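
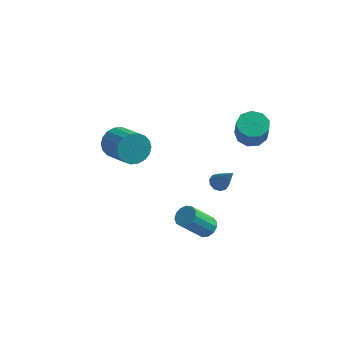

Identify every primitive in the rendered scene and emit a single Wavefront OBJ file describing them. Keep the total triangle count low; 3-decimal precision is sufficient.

v 2.169 -2.423 -3.913
v 2.722 -2.562 -3.644
v 1.843 -3.336 -2.238
v 1.291 -3.197 -2.507
v 2.63 -2.24 -3.525
v 1.752 -3.014 -2.118
v 2.393 -1.977 -3.528
v 1.514 -2.751 -2.122
v 2.084 -1.855 -3.654
v 1.205 -2.629 -2.248
v 1.802 -1.914 -3.862
v 0.923 -2.687 -2.456
v 1.637 -2.134 -4.087
v 0.758 -2.908 -2.68
v 1.641 -2.446 -4.256
v 0.762 -3.22 -2.849
v 1.813 -2.751 -4.316
v 0.934 -3.524 -2.91
v 2.098 -2.952 -4.249
v 1.219 -3.725 -2.842
v 2.405 -2.985 -4.075
v 1.527 -3.758 -2.668
v 2.638 -2.839 -3.849
v 1.759 -3.613 -2.443
v 2.344 -0.663 -1.911
v 2.716 -0.292 -1.982
v 3.176 -1.217 -0.449
v 2.478 -0.163 -1.797
v 2.189 -0.225 -1.656
v 1.959 -0.455 -1.613
v 1.877 -0.764 -1.683
v 1.973 -1.035 -1.84
v 2.211 -1.164 -2.024
v 2.5 -1.102 -2.165
v 2.73 -0.872 -2.209
v 2.812 -0.563 -2.139
v 3.118 2.98 -1.027
v 3.863 3.402 -0.956
v 4.068 2.823 0.357
v 3.322 2.4 0.287
v 3.425 3.731 -0.743
v 3.629 3.152 0.57
v 2.842 3.708 -0.663
v 3.047 3.129 0.651
v 2.389 3.344 -0.753
v 2.593 2.765 0.561
v 2.277 2.81 -0.971
v 2.481 2.231 0.343
v 2.558 2.355 -1.215
v 2.762 1.775 0.098
v 3.101 2.192 -1.371
v 3.306 1.613 -0.058
v 3.652 2.398 -1.366
v 3.857 1.819 -0.053
v 3.953 2.876 -1.202
v 4.158 2.297 0.111
v -3.487 1.454 -1.949
v -2.79 1.792 -2.5
v -1.557 0.585 -1.681
v -2.253 0.246 -1.131
v -2.771 2.042 -2.16
v -1.538 0.835 -1.341
v -2.894 2.176 -1.778
v -1.661 0.969 -0.959
v -3.134 2.166 -1.43
v -1.901 0.959 -0.611
v -3.444 2.016 -1.185
v -2.211 0.809 -0.366
v -3.762 1.754 -1.091
v -2.529 0.547 -0.273
v -4.026 1.433 -1.168
v -2.793 0.225 -0.349
v -4.183 1.115 -1.399
v -2.95 -0.092 -0.58
v -4.202 0.865 -1.739
v -2.969 -0.342 -0.92
v -4.079 0.731 -2.121
v -2.846 -0.476 -1.302
v -3.839 0.741 -2.469
v -2.606 -0.466 -1.65
v -3.529 0.891 -2.714
v -2.296 -0.316 -1.895
v -3.211 1.153 -2.807
v -1.978 -0.054 -1.989
v -2.947 1.475 -2.731
v -1.714 0.267 -1.912
f 2 1 5
f 2 5 3
f 3 5 6
f 3 6 4
f 5 1 7
f 5 7 6
f 6 7 8
f 6 8 4
f 7 1 9
f 7 9 8
f 8 9 10
f 8 10 4
f 9 1 11
f 9 11 10
f 10 11 12
f 10 12 4
f 11 1 13
f 11 13 12
f 12 13 14
f 12 14 4
f 13 1 15
f 13 15 14
f 14 15 16
f 14 16 4
f 15 1 17
f 15 17 16
f 16 17 18
f 16 18 4
f 17 1 19
f 17 19 18
f 18 19 20
f 18 20 4
f 19 1 21
f 19 21 20
f 20 21 22
f 20 22 4
f 21 1 23
f 21 23 22
f 22 23 24
f 22 24 4
f 23 1 2
f 23 2 24
f 24 2 3
f 24 3 4
f 26 25 28
f 26 28 27
f 28 25 29
f 28 29 27
f 29 25 30
f 29 30 27
f 30 25 31
f 30 31 27
f 31 25 32
f 31 32 27
f 32 25 33
f 32 33 27
f 33 25 34
f 33 34 27
f 34 25 35
f 34 35 27
f 35 25 36
f 35 36 27
f 36 25 26
f 36 26 27
f 38 37 41
f 38 41 39
f 39 41 42
f 39 42 40
f 41 37 43
f 41 43 42
f 42 43 44
f 42 44 40
f 43 37 45
f 43 45 44
f 44 45 46
f 44 46 40
f 45 37 47
f 45 47 46
f 46 47 48
f 46 48 40
f 47 37 49
f 47 49 48
f 48 49 50
f 48 50 40
f 49 37 51
f 49 51 50
f 50 51 52
f 50 52 40
f 51 37 53
f 51 53 52
f 52 53 54
f 52 54 40
f 53 37 55
f 53 55 54
f 54 55 56
f 54 56 40
f 55 37 38
f 55 38 56
f 56 38 39
f 56 39 40
f 58 57 61
f 58 61 59
f 59 61 62
f 59 62 60
f 61 57 63
f 61 63 62
f 62 63 64
f 62 64 60
f 63 57 65
f 63 65 64
f 64 65 66
f 64 66 60
f 65 57 67
f 65 67 66
f 66 67 68
f 66 68 60
f 67 57 69
f 67 69 68
f 68 69 70
f 68 70 60
f 69 57 71
f 69 71 70
f 70 71 72
f 70 72 60
f 71 57 73
f 71 73 72
f 72 73 74
f 72 74 60
f 73 57 75
f 73 75 74
f 74 75 76
f 74 76 60
f 75 57 77
f 75 77 76
f 76 77 78
f 76 78 60
f 77 57 79
f 77 79 78
f 78 79 80
f 78 80 60
f 79 57 81
f 79 81 80
f 80 81 82
f 80 82 60
f 81 57 83
f 81 83 82
f 82 83 84
f 82 84 60
f 83 57 85
f 83 85 84
f 84 85 86
f 84 86 60
f 85 57 58
f 85 58 86
f 86 58 59
f 86 59 60



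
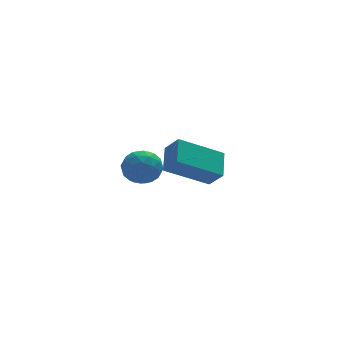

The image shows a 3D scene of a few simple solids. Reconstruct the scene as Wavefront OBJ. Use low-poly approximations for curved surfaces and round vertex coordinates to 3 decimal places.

v -0.17 -3.283 -0.57
v 0.602 -3.201 -0.274
v 0.038 -4.599 -0.746
v 0.81 -4.517 -0.45
v 0.159 -4.426 0.057
v 0.03 -3.612 0.166
v 0.61 -4.188 -1.186
v 0.481 -3.374 -1.077
v 1.084 -3.76 -0.655
v 0.805 -3.907 0.114
v -0.165 -3.893 -1.134
v -0.444 -4.04 -0.365
v 0.198 -3.126 -0.406
v 0.442 -4.674 -0.614
v 0.059 -4.62 -0.315
v 0.513 -4.572 -0.142
v -0.138 -3.368 -0.148
v 0.316 -3.32 0.026
v 0.055 -4.04 0.221
v 0.324 -4.48 -1.046
v 0.778 -4.432 -0.872
v 0.127 -3.228 -0.878
v 0.581 -3.18 -0.705
v 0.585 -3.76 -1.241
v 0.935 -3.407 -0.456
v 1.057 -4.18 -0.56
v 0.939 -3.987 -0.993
v 0.864 -3.509 -0.929
v 0.771 -3.493 -0.005
v 0.893 -4.267 -0.108
v 0.51 -4.213 0.19
v 0.435 -3.735 0.254
v 1.054 -3.822 -0.229
v -0.253 -3.533 -0.912
v -0.131 -4.307 -1.015
v 0.205 -4.065 -1.274
v 0.13 -3.587 -1.21
v -0.417 -3.62 -0.46
v -0.295 -4.393 -0.564
v -0.224 -4.291 -0.091
v -0.299 -3.813 -0.027
v -0.414 -3.978 -0.791
v 4.498 0.573 -4.655
v 2.584 0.699 -3.576
v 4.929 1.683 -4.019
v 3.015 1.81 -2.941
v 4.885 -0.01 -3.899
v 2.971 0.117 -2.821
v 5.316 1.101 -3.264
v 3.402 1.227 -2.185
f 1 38 17
f 38 12 41
f 17 41 6
f 38 41 17
f 1 17 13
f 17 6 18
f 13 18 2
f 17 18 13
f 1 13 22
f 13 2 23
f 22 23 8
f 13 23 22
f 1 22 34
f 22 8 37
f 34 37 11
f 22 37 34
f 1 34 38
f 34 11 42
f 38 42 12
f 34 42 38
f 2 18 29
f 18 6 32
f 29 32 10
f 18 32 29
f 6 41 19
f 41 12 40
f 19 40 5
f 41 40 19
f 12 42 39
f 42 11 35
f 39 35 3
f 42 35 39
f 11 37 36
f 37 8 24
f 36 24 7
f 37 24 36
f 8 23 28
f 23 2 25
f 28 25 9
f 23 25 28
f 4 30 16
f 30 10 31
f 16 31 5
f 30 31 16
f 4 16 14
f 16 5 15
f 14 15 3
f 16 15 14
f 4 14 21
f 14 3 20
f 21 20 7
f 14 20 21
f 4 21 26
f 21 7 27
f 26 27 9
f 21 27 26
f 4 26 30
f 26 9 33
f 30 33 10
f 26 33 30
f 5 31 19
f 31 10 32
f 19 32 6
f 31 32 19
f 3 15 39
f 15 5 40
f 39 40 12
f 15 40 39
f 7 20 36
f 20 3 35
f 36 35 11
f 20 35 36
f 9 27 28
f 27 7 24
f 28 24 8
f 27 24 28
f 10 33 29
f 33 9 25
f 29 25 2
f 33 25 29
f 44 46 43
f 47 44 43
f 43 46 45
f 45 47 43
f 44 50 46
f 48 44 47
f 48 50 44
f 46 50 45
f 49 47 45
f 45 50 49
f 49 48 47
f 50 48 49



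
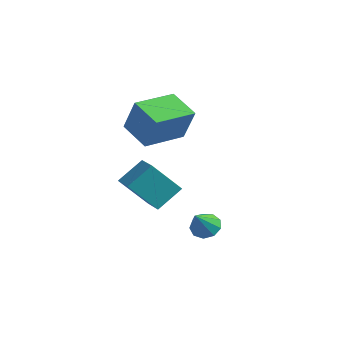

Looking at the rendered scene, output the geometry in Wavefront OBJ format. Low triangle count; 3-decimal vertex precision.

v 0.717 1.996 -0.903
v 0.995 1.567 -1.321
v 0.943 1.124 0.143
v 1.308 1.846 -1.155
v 1.345 2.196 -0.872
v 1.089 2.452 -0.603
v 0.658 2.494 -0.475
v 0.255 2.304 -0.546
v 0.068 1.969 -0.785
v 0.185 1.647 -1.079
v 0.551 1.488 -1.29
v -4.059 2.325 2.884
v -3.416 2.316 4.447
v -3.796 4.316 2.787
v -3.153 4.307 4.35
v -2.667 2.113 2.31
v -2.024 2.104 3.873
v -2.404 4.104 2.213
v -1.761 4.095 3.776
v -3.917 2.363 -0.577
v -3.6 3.477 0.329
v -4.991 2.894 -0.855
v -4.674 4.008 0.05
v -3.086 3.292 -2.01
v -2.769 4.406 -1.105
v -4.16 3.823 -2.289
v -3.843 4.937 -1.383
f 2 1 4
f 2 4 3
f 4 1 5
f 4 5 3
f 5 1 6
f 5 6 3
f 6 1 7
f 6 7 3
f 7 1 8
f 7 8 3
f 8 1 9
f 8 9 3
f 9 1 10
f 9 10 3
f 10 1 11
f 10 11 3
f 11 1 2
f 11 2 3
f 13 15 12
f 16 13 12
f 12 15 14
f 14 16 12
f 13 19 15
f 17 13 16
f 17 19 13
f 15 19 14
f 18 16 14
f 14 19 18
f 18 17 16
f 19 17 18
f 21 23 20
f 24 21 20
f 20 23 22
f 22 24 20
f 21 27 23
f 25 21 24
f 25 27 21
f 23 27 22
f 26 24 22
f 22 27 26
f 26 25 24
f 27 25 26



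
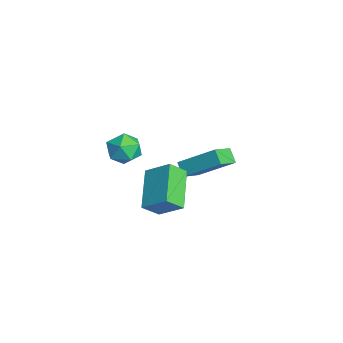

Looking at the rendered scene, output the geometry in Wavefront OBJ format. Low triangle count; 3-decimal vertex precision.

v 1.921 -0.417 2.695
v 2.353 -0.838 2.079
v 0.787 -1.182 2.421
v 1.219 -1.603 1.805
v 1.426 -1.72 2.634
v 2.127 -1.247 2.803
v 1.013 -0.773 1.697
v 1.714 -0.3 1.866
v 1.792 -1.058 1.462
v 2.047 -1.643 2.041
v 1.093 -0.377 2.459
v 1.348 -0.962 3.038
v -2.166 1.89 -1.682
v -1.364 3.408 -0.455
v -2.912 2.721 -2.221
v -2.11 4.238 -0.994
v -1.59 2.042 -2.246
v -0.788 3.559 -1.019
v -2.336 2.872 -2.785
v -1.534 4.39 -1.558
v 3.309 0.155 -0.756
v 3.506 -0.602 -0.071
v 1.584 0.591 0.223
v 1.782 -0.166 0.907
v 3.998 1.066 0.053
v 4.196 0.309 0.737
v 2.274 1.502 1.031
v 2.471 0.745 1.716
f 1 12 6
f 1 6 2
f 1 2 8
f 1 8 11
f 1 11 12
f 2 6 10
f 6 12 5
f 12 11 3
f 11 8 7
f 8 2 9
f 4 10 5
f 4 5 3
f 4 3 7
f 4 7 9
f 4 9 10
f 5 10 6
f 3 5 12
f 7 3 11
f 9 7 8
f 10 9 2
f 14 16 13
f 17 14 13
f 13 16 15
f 15 17 13
f 14 20 16
f 18 14 17
f 18 20 14
f 16 20 15
f 19 17 15
f 15 20 19
f 19 18 17
f 20 18 19
f 22 24 21
f 25 22 21
f 21 24 23
f 23 25 21
f 22 28 24
f 26 22 25
f 26 28 22
f 24 28 23
f 27 25 23
f 23 28 27
f 27 26 25
f 28 26 27



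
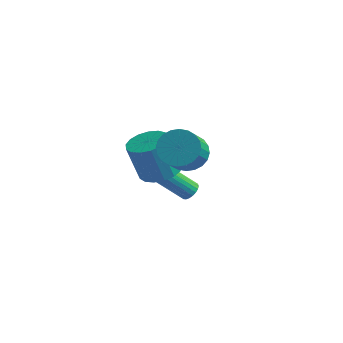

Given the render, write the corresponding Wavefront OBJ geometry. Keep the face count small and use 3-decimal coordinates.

v 1.64 0.298 -0.583
v 2.614 -0.141 -0.318
v 1.973 -0.316 1.748
v 1 0.122 1.483
v 2.686 0.377 -0.252
v 2.046 0.201 1.814
v 2.519 0.876 -0.261
v 1.879 0.701 1.804
v 2.151 1.242 -0.345
v 1.51 1.067 1.721
v 1.665 1.393 -0.482
v 1.025 1.218 1.584
v 1.174 1.292 -0.643
v 0.534 1.117 1.423
v 0.79 0.964 -0.79
v 0.149 0.788 1.276
v 0.6 0.483 -0.89
v -0.04 0.307 1.176
v 0.649 -0.041 -0.919
v 0.008 -0.216 1.147
v 0.925 -0.487 -0.871
v 0.284 -0.662 1.195
v 1.365 -0.753 -0.757
v 0.724 -0.928 1.308
v 1.867 -0.779 -0.604
v 1.227 -0.954 1.462
v 2.318 -0.558 -0.445
v 1.678 -0.733 1.621
v 1.853 3.034 -3.94
v 2.229 3.208 -3.52
v 1.002 2.521 -2.139
v 0.627 2.346 -2.56
v 2.087 3.406 -3.547
v 0.861 2.719 -2.167
v 1.905 3.54 -3.642
v 0.678 2.853 -2.262
v 1.713 3.586 -3.789
v 0.487 2.899 -2.409
v 1.546 3.537 -3.962
v 0.32 2.85 -2.582
v 1.433 3.401 -4.131
v 0.206 2.714 -2.751
v 1.391 3.201 -4.267
v 0.165 2.514 -2.887
v 1.43 2.972 -4.347
v 0.204 2.285 -2.966
v 1.542 2.754 -4.356
v 0.316 2.067 -2.976
v 1.707 2.584 -4.293
v 0.481 1.897 -2.913
v 1.898 2.492 -4.17
v 0.672 1.805 -2.789
v 2.081 2.493 -4.006
v 0.855 1.806 -2.626
v 2.225 2.588 -3.832
v 0.999 1.901 -2.451
v 2.304 2.76 -3.676
v 1.078 2.073 -2.295
v 2.305 2.979 -3.565
v 1.079 2.292 -2.185
v 3.317 -0.113 1.666
v 3.99 -0.64 1.006
v 4.235 -2.014 2.353
v 3.563 -1.487 3.014
v 4.258 -0.389 1.213
v 4.503 -1.764 2.56
v 4.383 -0.096 1.489
v 4.628 -1.471 2.836
v 4.345 0.194 1.792
v 4.591 -1.18 3.139
v 4.151 0.438 2.076
v 4.397 -0.937 3.423
v 3.831 0.598 2.298
v 4.076 -0.777 3.645
v 3.432 0.649 2.423
v 3.677 -0.725 3.77
v 3.015 0.585 2.433
v 3.261 -0.789 3.78
v 2.645 0.414 2.327
v 2.89 -0.96 3.674
v 2.377 0.164 2.12
v 2.622 -1.211 3.467
v 2.252 -0.129 1.844
v 2.497 -1.504 3.191
v 2.289 -0.42 1.541
v 2.535 -1.794 2.888
v 2.483 -0.663 1.257
v 2.729 -2.038 2.604
v 2.804 -0.823 1.035
v 3.049 -2.198 2.382
v 3.203 -0.875 0.91
v 3.448 -2.249 2.257
v 3.619 -0.811 0.9
v 3.865 -2.185 2.247
f 2 1 5
f 2 5 3
f 3 5 6
f 3 6 4
f 5 1 7
f 5 7 6
f 6 7 8
f 6 8 4
f 7 1 9
f 7 9 8
f 8 9 10
f 8 10 4
f 9 1 11
f 9 11 10
f 10 11 12
f 10 12 4
f 11 1 13
f 11 13 12
f 12 13 14
f 12 14 4
f 13 1 15
f 13 15 14
f 14 15 16
f 14 16 4
f 15 1 17
f 15 17 16
f 16 17 18
f 16 18 4
f 17 1 19
f 17 19 18
f 18 19 20
f 18 20 4
f 19 1 21
f 19 21 20
f 20 21 22
f 20 22 4
f 21 1 23
f 21 23 22
f 22 23 24
f 22 24 4
f 23 1 25
f 23 25 24
f 24 25 26
f 24 26 4
f 25 1 27
f 25 27 26
f 26 27 28
f 26 28 4
f 27 1 2
f 27 2 28
f 28 2 3
f 28 3 4
f 30 29 33
f 30 33 31
f 31 33 34
f 31 34 32
f 33 29 35
f 33 35 34
f 34 35 36
f 34 36 32
f 35 29 37
f 35 37 36
f 36 37 38
f 36 38 32
f 37 29 39
f 37 39 38
f 38 39 40
f 38 40 32
f 39 29 41
f 39 41 40
f 40 41 42
f 40 42 32
f 41 29 43
f 41 43 42
f 42 43 44
f 42 44 32
f 43 29 45
f 43 45 44
f 44 45 46
f 44 46 32
f 45 29 47
f 45 47 46
f 46 47 48
f 46 48 32
f 47 29 49
f 47 49 48
f 48 49 50
f 48 50 32
f 49 29 51
f 49 51 50
f 50 51 52
f 50 52 32
f 51 29 53
f 51 53 52
f 52 53 54
f 52 54 32
f 53 29 55
f 53 55 54
f 54 55 56
f 54 56 32
f 55 29 57
f 55 57 56
f 56 57 58
f 56 58 32
f 57 29 59
f 57 59 58
f 58 59 60
f 58 60 32
f 59 29 30
f 59 30 60
f 60 30 31
f 60 31 32
f 62 61 65
f 62 65 63
f 63 65 66
f 63 66 64
f 65 61 67
f 65 67 66
f 66 67 68
f 66 68 64
f 67 61 69
f 67 69 68
f 68 69 70
f 68 70 64
f 69 61 71
f 69 71 70
f 70 71 72
f 70 72 64
f 71 61 73
f 71 73 72
f 72 73 74
f 72 74 64
f 73 61 75
f 73 75 74
f 74 75 76
f 74 76 64
f 75 61 77
f 75 77 76
f 76 77 78
f 76 78 64
f 77 61 79
f 77 79 78
f 78 79 80
f 78 80 64
f 79 61 81
f 79 81 80
f 80 81 82
f 80 82 64
f 81 61 83
f 81 83 82
f 82 83 84
f 82 84 64
f 83 61 85
f 83 85 84
f 84 85 86
f 84 86 64
f 85 61 87
f 85 87 86
f 86 87 88
f 86 88 64
f 87 61 89
f 87 89 88
f 88 89 90
f 88 90 64
f 89 61 91
f 89 91 90
f 90 91 92
f 90 92 64
f 91 61 93
f 91 93 92
f 92 93 94
f 92 94 64
f 93 61 62
f 93 62 94
f 94 62 63
f 94 63 64



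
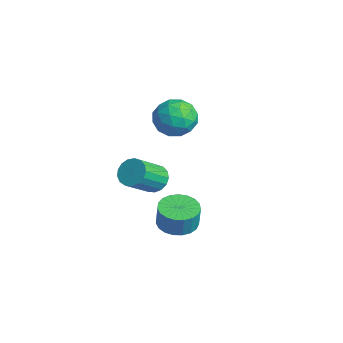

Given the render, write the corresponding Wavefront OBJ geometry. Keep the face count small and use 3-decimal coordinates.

v -3.131 3.094 -0.26
v -2.234 3.481 -0.751
v -3.126 1.699 -1.349
v -2.229 2.086 -1.84
v -2.173 1.713 -0.814
v -2.176 2.575 -0.141
v -3.184 2.605 -1.959
v -3.187 3.467 -1.286
v -2.267 3.178 -1.802
v -1.642 2.627 -1.093
v -3.718 2.553 -1.007
v -3.093 2.002 -0.298
v -2.683 3.41 -0.41
v -2.677 1.77 -1.69
v -2.644 1.551 -1.087
v -2.117 1.779 -1.376
v -2.649 2.878 -0.051
v -2.121 3.105 -0.34
v -2.085 2.066 -0.377
v -3.239 2.075 -1.76
v -2.711 2.302 -2.049
v -3.243 3.401 -0.724
v -2.716 3.629 -1.013
v -3.275 3.114 -1.723
v -2.175 3.459 -1.316
v -2.172 2.64 -1.956
v -2.734 2.944 -2.026
v -2.735 3.451 -1.631
v -1.807 3.136 -0.9
v -1.805 2.316 -1.54
v -1.771 2.097 -0.937
v -1.773 2.603 -0.541
v -1.827 2.958 -1.517
v -3.555 2.864 -0.56
v -3.553 2.044 -1.2
v -3.587 2.577 -1.559
v -3.589 3.083 -1.163
v -3.188 2.54 -0.144
v -3.185 1.721 -0.784
v -2.625 1.729 -0.469
v -2.626 2.236 -0.074
v -3.533 2.222 -0.583
v -1.689 1.153 -4.049
v -1.43 0.742 -4.633
v -0.953 -0.545 -3.516
v -1.211 -0.133 -2.931
v -1.142 0.938 -4.53
v -0.664 -0.349 -3.413
v -0.978 1.184 -4.317
v -0.501 -0.103 -3.2
v -0.978 1.422 -4.043
v -0.5 0.135 -2.925
v -1.14 1.599 -3.77
v -0.663 0.312 -2.652
v -1.428 1.674 -3.56
v -0.951 0.387 -2.443
v -1.776 1.63 -3.463
v -1.298 0.343 -2.345
v -2.103 1.476 -3.5
v -1.626 0.189 -2.382
v -2.336 1.249 -3.662
v -1.859 -0.038 -2.545
v -2.421 0.999 -3.914
v -1.943 -0.287 -2.796
v -2.337 0.785 -4.196
v -1.86 -0.501 -3.078
v -2.105 0.656 -4.444
v -1.628 -0.631 -3.326
v -1.778 0.64 -4.602
v -1.301 -0.647 -3.484
v 2.417 0.428 -3.9
v 3.153 -0.087 -4.045
v 3.359 -0.102 -2.945
v 2.623 0.412 -2.8
v 3.296 0.263 -4.067
v 3.502 0.247 -2.966
v 3.287 0.641 -4.06
v 3.493 0.625 -2.959
v 3.128 0.982 -4.025
v 3.333 0.967 -2.925
v 2.845 1.228 -3.969
v 3.051 1.212 -2.868
v 2.489 1.335 -3.901
v 2.695 1.319 -2.8
v 2.12 1.285 -3.833
v 2.326 1.27 -2.732
v 1.802 1.087 -3.776
v 2.008 1.072 -2.675
v 1.591 0.775 -3.741
v 1.797 0.76 -2.64
v 1.523 0.403 -3.734
v 1.729 0.387 -2.633
v 1.609 0.035 -3.755
v 1.815 0.02 -2.654
v 1.835 -0.265 -3.801
v 2.041 -0.28 -2.701
v 2.162 -0.445 -3.865
v 2.367 -0.46 -2.764
v 2.532 -0.474 -3.935
v 2.738 -0.49 -2.834
v 2.883 -0.348 -3.999
v 3.089 -0.363 -2.898
f 1 38 17
f 38 12 41
f 17 41 6
f 38 41 17
f 1 17 13
f 17 6 18
f 13 18 2
f 17 18 13
f 1 13 22
f 13 2 23
f 22 23 8
f 13 23 22
f 1 22 34
f 22 8 37
f 34 37 11
f 22 37 34
f 1 34 38
f 34 11 42
f 38 42 12
f 34 42 38
f 2 18 29
f 18 6 32
f 29 32 10
f 18 32 29
f 6 41 19
f 41 12 40
f 19 40 5
f 41 40 19
f 12 42 39
f 42 11 35
f 39 35 3
f 42 35 39
f 11 37 36
f 37 8 24
f 36 24 7
f 37 24 36
f 8 23 28
f 23 2 25
f 28 25 9
f 23 25 28
f 4 30 16
f 30 10 31
f 16 31 5
f 30 31 16
f 4 16 14
f 16 5 15
f 14 15 3
f 16 15 14
f 4 14 21
f 14 3 20
f 21 20 7
f 14 20 21
f 4 21 26
f 21 7 27
f 26 27 9
f 21 27 26
f 4 26 30
f 26 9 33
f 30 33 10
f 26 33 30
f 5 31 19
f 31 10 32
f 19 32 6
f 31 32 19
f 3 15 39
f 15 5 40
f 39 40 12
f 15 40 39
f 7 20 36
f 20 3 35
f 36 35 11
f 20 35 36
f 9 27 28
f 27 7 24
f 28 24 8
f 27 24 28
f 10 33 29
f 33 9 25
f 29 25 2
f 33 25 29
f 44 43 47
f 44 47 45
f 45 47 48
f 45 48 46
f 47 43 49
f 47 49 48
f 48 49 50
f 48 50 46
f 49 43 51
f 49 51 50
f 50 51 52
f 50 52 46
f 51 43 53
f 51 53 52
f 52 53 54
f 52 54 46
f 53 43 55
f 53 55 54
f 54 55 56
f 54 56 46
f 55 43 57
f 55 57 56
f 56 57 58
f 56 58 46
f 57 43 59
f 57 59 58
f 58 59 60
f 58 60 46
f 59 43 61
f 59 61 60
f 60 61 62
f 60 62 46
f 61 43 63
f 61 63 62
f 62 63 64
f 62 64 46
f 63 43 65
f 63 65 64
f 64 65 66
f 64 66 46
f 65 43 67
f 65 67 66
f 66 67 68
f 66 68 46
f 67 43 69
f 67 69 68
f 68 69 70
f 68 70 46
f 69 43 44
f 69 44 70
f 70 44 45
f 70 45 46
f 72 71 75
f 72 75 73
f 73 75 76
f 73 76 74
f 75 71 77
f 75 77 76
f 76 77 78
f 76 78 74
f 77 71 79
f 77 79 78
f 78 79 80
f 78 80 74
f 79 71 81
f 79 81 80
f 80 81 82
f 80 82 74
f 81 71 83
f 81 83 82
f 82 83 84
f 82 84 74
f 83 71 85
f 83 85 84
f 84 85 86
f 84 86 74
f 85 71 87
f 85 87 86
f 86 87 88
f 86 88 74
f 87 71 89
f 87 89 88
f 88 89 90
f 88 90 74
f 89 71 91
f 89 91 90
f 90 91 92
f 90 92 74
f 91 71 93
f 91 93 92
f 92 93 94
f 92 94 74
f 93 71 95
f 93 95 94
f 94 95 96
f 94 96 74
f 95 71 97
f 95 97 96
f 96 97 98
f 96 98 74
f 97 71 99
f 97 99 98
f 98 99 100
f 98 100 74
f 99 71 101
f 99 101 100
f 100 101 102
f 100 102 74
f 101 71 72
f 101 72 102
f 102 72 73
f 102 73 74



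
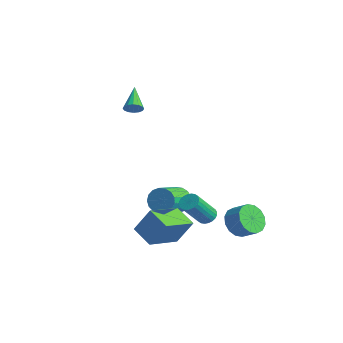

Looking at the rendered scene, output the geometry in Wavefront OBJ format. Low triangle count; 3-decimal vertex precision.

v 2.668 0.655 -3.692
v 3.289 0.131 -4.257
v 4.132 0.5 -3.674
v 3.512 1.025 -3.108
v 3.25 0.586 -4.489
v 4.094 0.955 -3.906
v 3.056 1.06 -4.508
v 3.899 1.429 -3.925
v 2.757 1.425 -4.308
v 3.601 1.794 -3.725
v 2.435 1.584 -3.943
v 3.279 1.953 -3.359
v 2.175 1.495 -3.51
v 3.019 1.864 -2.927
v 2.048 1.18 -3.126
v 2.891 1.549 -2.543
v 2.086 0.725 -2.894
v 2.93 1.094 -2.311
v 2.281 0.251 -2.875
v 3.124 0.62 -2.292
v 2.579 -0.114 -3.075
v 3.423 0.255 -2.492
v 2.901 -0.273 -3.441
v 3.745 0.096 -2.857
v 3.161 -0.184 -3.873
v 4.005 0.185 -3.29
v 1.024 -0.254 -3.716
v 1.346 0.172 -3.421
v 1.638 -1.12 -1.87
v 1.316 -1.546 -2.164
v 1.126 0.218 -3.342
v 1.418 -1.075 -1.791
v 0.89 0.191 -3.32
v 1.182 -1.102 -1.769
v 0.675 0.097 -3.358
v 0.967 -1.196 -1.807
v 0.513 -0.051 -3.451
v 0.805 -1.344 -1.9
v 0.429 -0.23 -3.584
v 0.721 -1.522 -2.032
v 0.435 -0.412 -3.737
v 0.727 -1.704 -2.185
v 0.531 -0.57 -3.886
v 0.823 -1.863 -2.335
v 0.702 -0.68 -4.01
v 0.994 -1.972 -2.459
v 0.922 -0.725 -4.089
v 1.214 -2.018 -2.538
v 1.158 -0.698 -4.111
v 1.45 -1.991 -2.56
v 1.373 -0.604 -4.073
v 1.665 -1.897 -2.522
v 1.535 -0.456 -3.98
v 1.827 -1.749 -2.429
v 1.619 -0.278 -3.848
v 1.911 -1.57 -2.296
v 1.613 -0.096 -3.695
v 1.905 -1.388 -2.143
v 1.517 0.063 -3.545
v 1.809 -1.23 -1.994
v -1.654 -0.51 -3.677
v -1.355 -0.051 -3.002
v -0.606 -1.531 -2.327
v -0.906 -1.99 -3.003
v -1.729 -0.182 -2.875
v -0.981 -1.662 -2.2
v -2.086 -0.389 -2.932
v -1.338 -1.868 -2.257
v -2.344 -0.623 -3.159
v -1.596 -2.103 -2.485
v -2.444 -0.831 -3.506
v -1.696 -2.311 -2.831
v -2.363 -0.966 -3.891
v -1.615 -2.446 -3.217
v -2.12 -0.997 -4.228
v -1.372 -2.476 -3.554
v -1.77 -0.915 -4.438
v -1.022 -2.395 -3.764
v -1.393 -0.741 -4.474
v -0.645 -2.221 -3.8
v -1.076 -0.514 -4.328
v -0.328 -1.994 -3.653
v -0.892 -0.286 -4.032
v -0.144 -1.766 -3.358
v -0.882 -0.11 -3.655
v -0.134 -1.589 -2.981
v -1.049 -0.025 -3.283
v -0.301 -1.504 -2.609
v 1.941 -5.198 -2.903
v 2.5 -4.547 -1.447
v 1.322 -3.222 -3.549
v 1.882 -2.57 -2.093
v 3.218 -4.99 -3.487
v 3.778 -4.338 -2.031
v 2.6 -3.013 -4.133
v 3.159 -2.362 -2.677
v -2.772 -2.604 3.367
v -2.486 -2.779 3.828
v -3.948 -1.876 4.373
v -2.375 -2.512 3.766
v -2.37 -2.271 3.596
v -2.473 -2.119 3.365
v -2.656 -2.096 3.135
v -2.87 -2.21 2.967
v -3.058 -2.429 2.906
v -3.169 -2.695 2.969
v -3.174 -2.937 3.138
v -3.071 -3.089 3.369
v -2.888 -3.112 3.599
v -2.674 -2.998 3.767
f 2 1 5
f 2 5 3
f 3 5 6
f 3 6 4
f 5 1 7
f 5 7 6
f 6 7 8
f 6 8 4
f 7 1 9
f 7 9 8
f 8 9 10
f 8 10 4
f 9 1 11
f 9 11 10
f 10 11 12
f 10 12 4
f 11 1 13
f 11 13 12
f 12 13 14
f 12 14 4
f 13 1 15
f 13 15 14
f 14 15 16
f 14 16 4
f 15 1 17
f 15 17 16
f 16 17 18
f 16 18 4
f 17 1 19
f 17 19 18
f 18 19 20
f 18 20 4
f 19 1 21
f 19 21 20
f 20 21 22
f 20 22 4
f 21 1 23
f 21 23 22
f 22 23 24
f 22 24 4
f 23 1 25
f 23 25 24
f 24 25 26
f 24 26 4
f 25 1 2
f 25 2 26
f 26 2 3
f 26 3 4
f 28 27 31
f 28 31 29
f 29 31 32
f 29 32 30
f 31 27 33
f 31 33 32
f 32 33 34
f 32 34 30
f 33 27 35
f 33 35 34
f 34 35 36
f 34 36 30
f 35 27 37
f 35 37 36
f 36 37 38
f 36 38 30
f 37 27 39
f 37 39 38
f 38 39 40
f 38 40 30
f 39 27 41
f 39 41 40
f 40 41 42
f 40 42 30
f 41 27 43
f 41 43 42
f 42 43 44
f 42 44 30
f 43 27 45
f 43 45 44
f 44 45 46
f 44 46 30
f 45 27 47
f 45 47 46
f 46 47 48
f 46 48 30
f 47 27 49
f 47 49 48
f 48 49 50
f 48 50 30
f 49 27 51
f 49 51 50
f 50 51 52
f 50 52 30
f 51 27 53
f 51 53 52
f 52 53 54
f 52 54 30
f 53 27 55
f 53 55 54
f 54 55 56
f 54 56 30
f 55 27 57
f 55 57 56
f 56 57 58
f 56 58 30
f 57 27 59
f 57 59 58
f 58 59 60
f 58 60 30
f 59 27 28
f 59 28 60
f 60 28 29
f 60 29 30
f 62 61 65
f 62 65 63
f 63 65 66
f 63 66 64
f 65 61 67
f 65 67 66
f 66 67 68
f 66 68 64
f 67 61 69
f 67 69 68
f 68 69 70
f 68 70 64
f 69 61 71
f 69 71 70
f 70 71 72
f 70 72 64
f 71 61 73
f 71 73 72
f 72 73 74
f 72 74 64
f 73 61 75
f 73 75 74
f 74 75 76
f 74 76 64
f 75 61 77
f 75 77 76
f 76 77 78
f 76 78 64
f 77 61 79
f 77 79 78
f 78 79 80
f 78 80 64
f 79 61 81
f 79 81 80
f 80 81 82
f 80 82 64
f 81 61 83
f 81 83 82
f 82 83 84
f 82 84 64
f 83 61 85
f 83 85 84
f 84 85 86
f 84 86 64
f 85 61 87
f 85 87 86
f 86 87 88
f 86 88 64
f 87 61 62
f 87 62 88
f 88 62 63
f 88 63 64
f 90 92 89
f 93 90 89
f 89 92 91
f 91 93 89
f 90 96 92
f 94 90 93
f 94 96 90
f 92 96 91
f 95 93 91
f 91 96 95
f 95 94 93
f 96 94 95
f 98 97 100
f 98 100 99
f 100 97 101
f 100 101 99
f 101 97 102
f 101 102 99
f 102 97 103
f 102 103 99
f 103 97 104
f 103 104 99
f 104 97 105
f 104 105 99
f 105 97 106
f 105 106 99
f 106 97 107
f 106 107 99
f 107 97 108
f 107 108 99
f 108 97 109
f 108 109 99
f 109 97 110
f 109 110 99
f 110 97 98
f 110 98 99



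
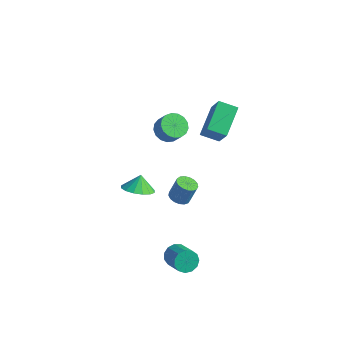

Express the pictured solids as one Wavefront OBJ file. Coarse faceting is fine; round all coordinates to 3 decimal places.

v -2.86 4.032 -0.933
v -2.226 4.541 -1.296
v -1.585 4.416 -0.349
v -2.22 3.908 0.013
v -2.475 4.819 -1.09
v -1.834 4.694 -0.144
v -2.812 4.917 -0.849
v -2.172 4.792 0.098
v -3.161 4.812 -0.627
v -2.52 4.688 0.319
v -3.44 4.529 -0.476
v -2.799 4.404 0.471
v -3.587 4.132 -0.429
v -2.946 4.007 0.518
v -3.567 3.712 -0.498
v -2.926 3.587 0.449
v -3.385 3.365 -0.666
v -2.745 3.24 0.281
v -3.083 3.172 -0.896
v -2.443 3.047 0.051
v -2.73 3.175 -1.134
v -2.09 3.05 -0.187
v -2.407 3.375 -1.327
v -1.766 3.25 -0.38
v -2.188 3.726 -1.429
v -1.547 3.601 -0.482
v -2.122 4.146 -1.418
v -1.482 4.022 -0.471
v 1.969 2.341 2.396
v 0.937 1.896 2.788
v 1.558 4.097 3.306
v 0.526 3.652 3.698
v 2.914 1.668 4.122
v 1.882 1.223 4.514
v 2.503 3.424 5.032
v 1.471 2.979 5.424
v 2.949 -3.334 -2.923
v 3.383 -2.744 -3.082
v 4.545 -3.375 -2.256
v 4.111 -3.966 -2.097
v 3.18 -2.649 -2.724
v 4.342 -3.281 -1.898
v 2.903 -2.772 -2.429
v 4.066 -3.403 -1.603
v 2.641 -3.073 -2.291
v 3.804 -3.705 -1.465
v 2.477 -3.457 -2.353
v 3.64 -4.089 -1.527
v 2.462 -3.803 -2.597
v 3.625 -4.434 -1.771
v 2.602 -3.999 -2.944
v 3.765 -4.631 -2.118
v 2.852 -3.984 -3.284
v 4.015 -4.616 -2.458
v 3.133 -3.763 -3.51
v 4.295 -4.395 -2.684
v 3.355 -3.406 -3.55
v 4.517 -4.038 -2.723
v 3.448 -3.026 -3.39
v 4.611 -3.658 -2.564
v -1.237 -1.189 -1.188
v -0.279 -0.871 -1.217
v -1.383 -0.671 -0.332
v -0.549 -0.51 -1.481
v -1.004 -0.331 -1.667
v -1.521 -0.381 -1.724
v -1.962 -0.648 -1.637
v -2.209 -1.06 -1.43
v -2.196 -1.506 -1.158
v -1.925 -1.867 -0.894
v -1.471 -2.047 -0.709
v -0.953 -1.996 -0.651
v -0.512 -1.729 -0.738
v -0.265 -1.317 -0.945
v 1.974 -1.634 0.565
v 2.607 -1.664 0.419
v 2.899 -1.295 1.609
v 2.266 -1.266 1.755
v 2.527 -1.371 0.347
v 2.819 -1.002 1.538
v 2.321 -1.139 0.326
v 2.613 -0.77 1.517
v 2.035 -1.021 0.36
v 2.327 -0.652 1.55
v 1.735 -1.043 0.44
v 2.028 -0.674 1.63
v 1.49 -1.2 0.549
v 1.783 -0.831 1.739
v 1.356 -1.457 0.662
v 1.648 -1.088 1.852
v 1.363 -1.755 0.752
v 1.655 -1.386 1.942
v 1.51 -2.025 0.8
v 1.803 -1.656 1.99
v 1.764 -2.205 0.793
v 2.056 -1.837 1.984
v 2.065 -2.255 0.735
v 2.357 -1.886 1.925
v 2.346 -2.163 0.637
v 2.638 -1.794 1.828
v 2.541 -1.949 0.523
v 2.833 -1.58 1.713
f 2 1 5
f 2 5 3
f 3 5 6
f 3 6 4
f 5 1 7
f 5 7 6
f 6 7 8
f 6 8 4
f 7 1 9
f 7 9 8
f 8 9 10
f 8 10 4
f 9 1 11
f 9 11 10
f 10 11 12
f 10 12 4
f 11 1 13
f 11 13 12
f 12 13 14
f 12 14 4
f 13 1 15
f 13 15 14
f 14 15 16
f 14 16 4
f 15 1 17
f 15 17 16
f 16 17 18
f 16 18 4
f 17 1 19
f 17 19 18
f 18 19 20
f 18 20 4
f 19 1 21
f 19 21 20
f 20 21 22
f 20 22 4
f 21 1 23
f 21 23 22
f 22 23 24
f 22 24 4
f 23 1 25
f 23 25 24
f 24 25 26
f 24 26 4
f 25 1 27
f 25 27 26
f 26 27 28
f 26 28 4
f 27 1 2
f 27 2 28
f 28 2 3
f 28 3 4
f 30 32 29
f 33 30 29
f 29 32 31
f 31 33 29
f 30 36 32
f 34 30 33
f 34 36 30
f 32 36 31
f 35 33 31
f 31 36 35
f 35 34 33
f 36 34 35
f 38 37 41
f 38 41 39
f 39 41 42
f 39 42 40
f 41 37 43
f 41 43 42
f 42 43 44
f 42 44 40
f 43 37 45
f 43 45 44
f 44 45 46
f 44 46 40
f 45 37 47
f 45 47 46
f 46 47 48
f 46 48 40
f 47 37 49
f 47 49 48
f 48 49 50
f 48 50 40
f 49 37 51
f 49 51 50
f 50 51 52
f 50 52 40
f 51 37 53
f 51 53 52
f 52 53 54
f 52 54 40
f 53 37 55
f 53 55 54
f 54 55 56
f 54 56 40
f 55 37 57
f 55 57 56
f 56 57 58
f 56 58 40
f 57 37 59
f 57 59 58
f 58 59 60
f 58 60 40
f 59 37 38
f 59 38 60
f 60 38 39
f 60 39 40
f 62 61 64
f 62 64 63
f 64 61 65
f 64 65 63
f 65 61 66
f 65 66 63
f 66 61 67
f 66 67 63
f 67 61 68
f 67 68 63
f 68 61 69
f 68 69 63
f 69 61 70
f 69 70 63
f 70 61 71
f 70 71 63
f 71 61 72
f 71 72 63
f 72 61 73
f 72 73 63
f 73 61 74
f 73 74 63
f 74 61 62
f 74 62 63
f 76 75 79
f 76 79 77
f 77 79 80
f 77 80 78
f 79 75 81
f 79 81 80
f 80 81 82
f 80 82 78
f 81 75 83
f 81 83 82
f 82 83 84
f 82 84 78
f 83 75 85
f 83 85 84
f 84 85 86
f 84 86 78
f 85 75 87
f 85 87 86
f 86 87 88
f 86 88 78
f 87 75 89
f 87 89 88
f 88 89 90
f 88 90 78
f 89 75 91
f 89 91 90
f 90 91 92
f 90 92 78
f 91 75 93
f 91 93 92
f 92 93 94
f 92 94 78
f 93 75 95
f 93 95 94
f 94 95 96
f 94 96 78
f 95 75 97
f 95 97 96
f 96 97 98
f 96 98 78
f 97 75 99
f 97 99 98
f 98 99 100
f 98 100 78
f 99 75 101
f 99 101 100
f 100 101 102
f 100 102 78
f 101 75 76
f 101 76 102
f 102 76 77
f 102 77 78



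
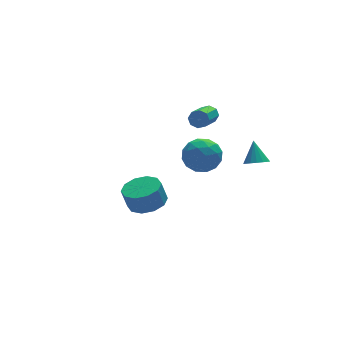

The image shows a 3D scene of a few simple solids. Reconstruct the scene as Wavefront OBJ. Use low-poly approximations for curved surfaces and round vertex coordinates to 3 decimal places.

v 3.733 -3.628 0.797
v 4.105 -3.218 0.438
v 3.907 -2.852 1.863
v 3.812 -3.105 0.403
v 3.501 -3.112 0.458
v 3.243 -3.237 0.591
v 3.098 -3.452 0.772
v 3.098 -3.707 0.958
v 3.244 -3.944 1.107
v 3.502 -4.109 1.185
v 3.813 -4.164 1.175
v 4.105 -4.096 1.078
v 4.313 -3.921 0.916
v 4.388 -3.679 0.728
v 4.313 -3.425 0.555
v 3.708 3.748 -4.23
v 4.308 4.218 -3.346
v 3.392 2.202 -3.194
v 3.992 2.672 -2.31
v 2.958 3.118 -2.615
v 3.153 4.074 -3.256
v 4.547 2.346 -3.284
v 4.742 3.302 -3.925
v 4.827 3.351 -2.762
v 3.845 3.829 -2.348
v 3.855 2.591 -4.192
v 2.873 3.069 -3.778
v 4.036 4.119 -3.879
v 3.664 2.301 -2.661
v 3.057 2.563 -2.84
v 3.41 2.84 -2.321
v 3.357 4.034 -3.826
v 3.71 4.31 -3.307
v 2.916 3.664 -2.877
v 3.99 2.11 -3.233
v 4.343 2.386 -2.714
v 4.29 3.58 -4.219
v 4.643 3.857 -3.7
v 4.784 2.756 -3.663
v 4.693 3.886 -3.016
v 4.508 2.977 -2.407
v 4.833 2.785 -2.979
v 4.948 3.347 -3.356
v 4.116 4.166 -2.773
v 3.931 3.257 -2.164
v 3.323 3.52 -2.344
v 3.438 4.082 -2.72
v 4.421 3.657 -2.43
v 3.769 3.163 -4.376
v 3.584 2.254 -3.767
v 4.262 2.338 -3.82
v 4.377 2.9 -4.196
v 3.192 3.443 -4.133
v 3.007 2.534 -3.524
v 2.752 3.073 -3.184
v 2.867 3.635 -3.561
v 3.279 2.763 -4.11
v -1.657 -2.684 -1.22
v -1.126 -3.527 -1.003
v -1.412 -3.42 0.116
v -1.943 -2.576 -0.1
v -0.737 -3.034 -0.951
v -1.023 -2.926 0.168
v -0.7 -2.406 -1.002
v -0.986 -2.299 0.117
v -1.028 -1.885 -1.135
v -1.314 -1.778 -0.016
v -1.596 -1.669 -1.301
v -1.882 -1.561 -0.182
v -2.188 -1.84 -1.436
v -2.474 -1.733 -0.317
v -2.577 -2.334 -1.488
v -2.863 -2.226 -0.369
v -2.614 -2.961 -1.437
v -2.9 -2.854 -0.318
v -2.286 -3.482 -1.304
v -2.572 -3.375 -0.185
v -1.718 -3.699 -1.138
v -2.004 -3.591 -0.019
v 4.439 3.758 -0.525
v 4.848 3.637 -0.133
v 3.691 2.282 0.658
v 3.281 2.402 0.265
v 4.57 3.955 0.004
v 3.412 2.599 0.795
v 4.214 4.157 -0.169
v 3.057 2.801 0.621
v 3.991 4.125 -0.551
v 2.833 2.77 0.239
v 4.029 3.878 -0.918
v 2.872 2.523 -0.127
v 4.308 3.561 -1.055
v 3.15 2.205 -0.264
v 4.663 3.359 -0.881
v 3.506 2.003 -0.091
v 4.887 3.39 -0.499
v 3.729 2.035 0.291
f 2 1 4
f 2 4 3
f 4 1 5
f 4 5 3
f 5 1 6
f 5 6 3
f 6 1 7
f 6 7 3
f 7 1 8
f 7 8 3
f 8 1 9
f 8 9 3
f 9 1 10
f 9 10 3
f 10 1 11
f 10 11 3
f 11 1 12
f 11 12 3
f 12 1 13
f 12 13 3
f 13 1 14
f 13 14 3
f 14 1 15
f 14 15 3
f 15 1 2
f 15 2 3
f 16 53 32
f 53 27 56
f 32 56 21
f 53 56 32
f 16 32 28
f 32 21 33
f 28 33 17
f 32 33 28
f 16 28 37
f 28 17 38
f 37 38 23
f 28 38 37
f 16 37 49
f 37 23 52
f 49 52 26
f 37 52 49
f 16 49 53
f 49 26 57
f 53 57 27
f 49 57 53
f 17 33 44
f 33 21 47
f 44 47 25
f 33 47 44
f 21 56 34
f 56 27 55
f 34 55 20
f 56 55 34
f 27 57 54
f 57 26 50
f 54 50 18
f 57 50 54
f 26 52 51
f 52 23 39
f 51 39 22
f 52 39 51
f 23 38 43
f 38 17 40
f 43 40 24
f 38 40 43
f 19 45 31
f 45 25 46
f 31 46 20
f 45 46 31
f 19 31 29
f 31 20 30
f 29 30 18
f 31 30 29
f 19 29 36
f 29 18 35
f 36 35 22
f 29 35 36
f 19 36 41
f 36 22 42
f 41 42 24
f 36 42 41
f 19 41 45
f 41 24 48
f 45 48 25
f 41 48 45
f 20 46 34
f 46 25 47
f 34 47 21
f 46 47 34
f 18 30 54
f 30 20 55
f 54 55 27
f 30 55 54
f 22 35 51
f 35 18 50
f 51 50 26
f 35 50 51
f 24 42 43
f 42 22 39
f 43 39 23
f 42 39 43
f 25 48 44
f 48 24 40
f 44 40 17
f 48 40 44
f 59 58 62
f 59 62 60
f 60 62 63
f 60 63 61
f 62 58 64
f 62 64 63
f 63 64 65
f 63 65 61
f 64 58 66
f 64 66 65
f 65 66 67
f 65 67 61
f 66 58 68
f 66 68 67
f 67 68 69
f 67 69 61
f 68 58 70
f 68 70 69
f 69 70 71
f 69 71 61
f 70 58 72
f 70 72 71
f 71 72 73
f 71 73 61
f 72 58 74
f 72 74 73
f 73 74 75
f 73 75 61
f 74 58 76
f 74 76 75
f 75 76 77
f 75 77 61
f 76 58 78
f 76 78 77
f 77 78 79
f 77 79 61
f 78 58 59
f 78 59 79
f 79 59 60
f 79 60 61
f 81 80 84
f 81 84 82
f 82 84 85
f 82 85 83
f 84 80 86
f 84 86 85
f 85 86 87
f 85 87 83
f 86 80 88
f 86 88 87
f 87 88 89
f 87 89 83
f 88 80 90
f 88 90 89
f 89 90 91
f 89 91 83
f 90 80 92
f 90 92 91
f 91 92 93
f 91 93 83
f 92 80 94
f 92 94 93
f 93 94 95
f 93 95 83
f 94 80 96
f 94 96 95
f 95 96 97
f 95 97 83
f 96 80 81
f 96 81 97
f 97 81 82
f 97 82 83



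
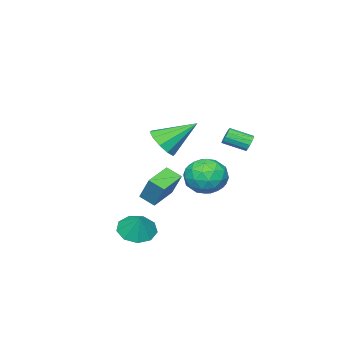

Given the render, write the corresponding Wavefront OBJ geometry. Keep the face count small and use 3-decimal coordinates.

v 1.439 1.303 1.5
v 2.208 1.792 1.687
v 0.381 2.497 2.74
v 1.95 2.034 1.234
v 1.497 1.996 0.882
v 1.021 1.694 0.767
v 0.706 1.243 0.932
v 0.67 0.815 1.314
v 0.929 0.573 1.767
v 1.382 0.611 2.118
v 1.857 0.913 2.233
v 2.173 1.364 2.069
v 2.409 0.577 -3.876
v 2.992 1.123 -4.425
v 2.831 1.163 -2.844
v 2.404 1.421 -4.354
v 1.817 1.323 -4.059
v 1.508 0.876 -3.678
v 1.62 0.289 -3.39
v 2.102 -0.163 -3.33
v 2.727 -0.27 -3.525
v 3.203 0.02 -3.884
v 3.308 0.57 -4.24
v -3.573 1.09 -2.661
v -2.419 1.285 -2.528
v -3.401 -0.565 -1.732
v -2.247 -0.37 -1.599
v -3.027 0.294 -1.018
v -3.133 1.317 -1.592
v -2.687 -0.597 -2.668
v -2.793 0.426 -3.242
v -1.871 0.242 -2.532
v -2.082 0.793 -1.513
v -3.738 -0.073 -2.747
v -3.949 0.478 -1.728
v -3.011 1.333 -2.676
v -2.809 -0.613 -1.584
v -3.267 -0.222 -1.242
v -2.589 -0.108 -1.164
v -3.431 1.352 -2.126
v -2.753 1.466 -2.048
v -3.11 0.884 -1.16
v -3.067 -0.746 -2.212
v -2.389 -0.632 -2.134
v -3.231 0.828 -3.096
v -2.553 0.942 -3.018
v -2.71 -0.164 -3.1
v -2.011 0.834 -2.601
v -1.91 -0.138 -2.054
v -2.168 -0.272 -2.683
v -2.231 0.329 -3.02
v -2.135 1.158 -2.001
v -2.033 0.185 -1.455
v -2.492 0.576 -1.114
v -2.554 1.177 -1.451
v -1.813 0.545 -2.004
v -3.787 0.535 -2.805
v -3.685 -0.438 -2.259
v -3.266 -0.457 -2.809
v -3.328 0.144 -3.146
v -3.91 0.858 -2.206
v -3.809 -0.114 -1.659
v -3.589 0.391 -1.24
v -3.652 0.992 -1.577
v -4.007 0.175 -2.256
v -4.182 2.034 0.087
v -3.849 2.069 -0.298
v -3.186 1.101 0.188
v -3.518 1.066 0.573
v -3.75 2.241 -0.09
v -3.087 1.273 0.396
v -3.789 2.347 0.174
v -3.125 1.379 0.66
v -3.952 2.354 0.411
v -3.289 1.386 0.897
v -4.188 2.259 0.544
v -3.525 1.291 1.031
v -4.422 2.093 0.533
v -3.759 1.125 1.019
v -4.58 1.908 0.38
v -3.917 0.94 0.866
v -4.611 1.763 0.134
v -3.948 0.795 0.62
v -4.506 1.704 -0.127
v -3.843 0.736 0.359
v -4.298 1.75 -0.32
v -3.635 0.782 0.166
v -4.053 1.886 -0.384
v -3.39 0.918 0.102
v -1.939 -0.969 -3.266
v -1.75 -1.76 -2.814
v -1.644 -0.106 -1.879
v -1.456 -0.896 -1.427
v -0.484 -0.844 -3.653
v -0.296 -1.634 -3.201
v -0.19 0.02 -2.266
v -0.001 -0.771 -1.814
f 2 1 4
f 2 4 3
f 4 1 5
f 4 5 3
f 5 1 6
f 5 6 3
f 6 1 7
f 6 7 3
f 7 1 8
f 7 8 3
f 8 1 9
f 8 9 3
f 9 1 10
f 9 10 3
f 10 1 11
f 10 11 3
f 11 1 12
f 11 12 3
f 12 1 2
f 12 2 3
f 14 13 16
f 14 16 15
f 16 13 17
f 16 17 15
f 17 13 18
f 17 18 15
f 18 13 19
f 18 19 15
f 19 13 20
f 19 20 15
f 20 13 21
f 20 21 15
f 21 13 22
f 21 22 15
f 22 13 23
f 22 23 15
f 23 13 14
f 23 14 15
f 24 61 40
f 61 35 64
f 40 64 29
f 61 64 40
f 24 40 36
f 40 29 41
f 36 41 25
f 40 41 36
f 24 36 45
f 36 25 46
f 45 46 31
f 36 46 45
f 24 45 57
f 45 31 60
f 57 60 34
f 45 60 57
f 24 57 61
f 57 34 65
f 61 65 35
f 57 65 61
f 25 41 52
f 41 29 55
f 52 55 33
f 41 55 52
f 29 64 42
f 64 35 63
f 42 63 28
f 64 63 42
f 35 65 62
f 65 34 58
f 62 58 26
f 65 58 62
f 34 60 59
f 60 31 47
f 59 47 30
f 60 47 59
f 31 46 51
f 46 25 48
f 51 48 32
f 46 48 51
f 27 53 39
f 53 33 54
f 39 54 28
f 53 54 39
f 27 39 37
f 39 28 38
f 37 38 26
f 39 38 37
f 27 37 44
f 37 26 43
f 44 43 30
f 37 43 44
f 27 44 49
f 44 30 50
f 49 50 32
f 44 50 49
f 27 49 53
f 49 32 56
f 53 56 33
f 49 56 53
f 28 54 42
f 54 33 55
f 42 55 29
f 54 55 42
f 26 38 62
f 38 28 63
f 62 63 35
f 38 63 62
f 30 43 59
f 43 26 58
f 59 58 34
f 43 58 59
f 32 50 51
f 50 30 47
f 51 47 31
f 50 47 51
f 33 56 52
f 56 32 48
f 52 48 25
f 56 48 52
f 67 66 70
f 67 70 68
f 68 70 71
f 68 71 69
f 70 66 72
f 70 72 71
f 71 72 73
f 71 73 69
f 72 66 74
f 72 74 73
f 73 74 75
f 73 75 69
f 74 66 76
f 74 76 75
f 75 76 77
f 75 77 69
f 76 66 78
f 76 78 77
f 77 78 79
f 77 79 69
f 78 66 80
f 78 80 79
f 79 80 81
f 79 81 69
f 80 66 82
f 80 82 81
f 81 82 83
f 81 83 69
f 82 66 84
f 82 84 83
f 83 84 85
f 83 85 69
f 84 66 86
f 84 86 85
f 85 86 87
f 85 87 69
f 86 66 88
f 86 88 87
f 87 88 89
f 87 89 69
f 88 66 67
f 88 67 89
f 89 67 68
f 89 68 69
f 91 93 90
f 94 91 90
f 90 93 92
f 92 94 90
f 91 97 93
f 95 91 94
f 95 97 91
f 93 97 92
f 96 94 92
f 92 97 96
f 96 95 94
f 97 95 96



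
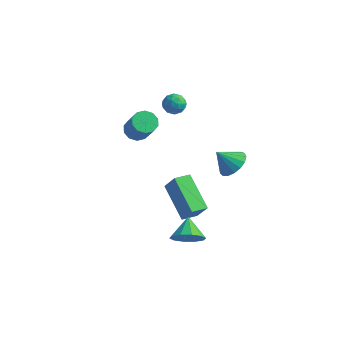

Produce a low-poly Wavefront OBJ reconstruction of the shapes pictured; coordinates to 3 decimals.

v 0.403 -0.529 -1.311
v -1.122 0.426 -0.25
v 0.787 0.258 -1.468
v -0.739 1.214 -0.407
v 1.019 -0.634 -0.333
v -0.507 0.322 0.728
v 1.402 0.154 -0.49
v -0.123 1.109 0.571
v 1.859 -2.442 -0.421
v 2.376 -1.888 -0.783
v 1.361 -1.558 0.221
v 1.946 -1.92 -1.073
v 1.483 -2.151 -1.113
v 1.164 -2.493 -0.889
v 1.11 -2.816 -0.486
v 1.342 -2.996 -0.058
v 1.772 -2.964 0.232
v 2.235 -2.733 0.272
v 2.554 -2.39 0.048
v 2.608 -2.068 -0.355
v -3.196 4.29 2.905
v -2.624 4.247 3.193
v -2.836 3.733 2.107
v -2.264 3.69 2.395
v -2.771 3.381 2.639
v -2.993 3.726 3.133
v -2.467 4.254 2.167
v -2.689 4.599 2.661
v -2.174 4.225 2.737
v -2.361 3.685 3.029
v -3.099 4.295 2.271
v -3.286 3.755 2.563
v -2.941 4.317 3.119
v -2.519 3.663 2.181
v -2.816 3.481 2.324
v -2.48 3.456 2.494
v -3.158 4.011 3.084
v -2.822 3.986 3.253
v -2.909 3.477 2.927
v -2.638 3.994 2.047
v -2.302 3.969 2.216
v -2.98 4.524 2.806
v -2.644 4.499 2.976
v -2.551 4.503 2.373
v -2.341 4.279 3.02
v -2.129 3.951 2.551
v -2.248 4.283 2.417
v -2.379 4.486 2.707
v -2.451 3.962 3.192
v -2.24 3.634 2.722
v -2.537 3.453 2.866
v -2.668 3.655 3.156
v -2.186 3.949 2.924
v -3.22 4.346 2.578
v -3.009 4.018 2.108
v -2.792 4.325 2.144
v -2.923 4.527 2.434
v -3.331 4.029 2.749
v -3.119 3.701 2.28
v -3.081 3.494 2.593
v -3.212 3.697 2.883
v -3.274 4.031 2.376
v 0.51 4.151 -0.666
v 1.198 4.079 -0.154
v -0.21 3.749 0.246
v 1.066 4.463 -0.089
v 0.808 4.776 -0.155
v 0.481 4.946 -0.339
v 0.16 4.934 -0.597
v -0.08 4.742 -0.872
v -0.184 4.415 -1.099
v -0.13 4.028 -1.227
v 0.071 3.669 -1.226
v 0.373 3.42 -1.097
v 0.706 3.339 -0.87
v 0.994 3.444 -0.595
v 1.172 3.711 -0.337
v -3.675 2.041 1.692
v -3.306 2.6 1.666
v -2.516 2.138 2.942
v -2.885 1.579 2.968
v -3.639 2.677 1.9
v -2.849 2.215 3.176
v -3.985 2.511 2.054
v -3.196 2.049 3.33
v -4.213 2.166 2.071
v -3.424 1.704 3.347
v -4.236 1.773 1.942
v -3.446 1.311 3.218
v -4.044 1.482 1.718
v -3.254 1.02 2.994
v -3.711 1.405 1.484
v -2.921 0.943 2.76
v -3.364 1.571 1.33
v -2.575 1.109 2.606
v -3.136 1.916 1.313
v -2.347 1.454 2.589
v -3.114 2.309 1.442
v -2.324 1.847 2.718
f 2 4 1
f 5 2 1
f 1 4 3
f 3 5 1
f 2 8 4
f 6 2 5
f 6 8 2
f 4 8 3
f 7 5 3
f 3 8 7
f 7 6 5
f 8 6 7
f 10 9 12
f 10 12 11
f 12 9 13
f 12 13 11
f 13 9 14
f 13 14 11
f 14 9 15
f 14 15 11
f 15 9 16
f 15 16 11
f 16 9 17
f 16 17 11
f 17 9 18
f 17 18 11
f 18 9 19
f 18 19 11
f 19 9 20
f 19 20 11
f 20 9 10
f 20 10 11
f 21 58 37
f 58 32 61
f 37 61 26
f 58 61 37
f 21 37 33
f 37 26 38
f 33 38 22
f 37 38 33
f 21 33 42
f 33 22 43
f 42 43 28
f 33 43 42
f 21 42 54
f 42 28 57
f 54 57 31
f 42 57 54
f 21 54 58
f 54 31 62
f 58 62 32
f 54 62 58
f 22 38 49
f 38 26 52
f 49 52 30
f 38 52 49
f 26 61 39
f 61 32 60
f 39 60 25
f 61 60 39
f 32 62 59
f 62 31 55
f 59 55 23
f 62 55 59
f 31 57 56
f 57 28 44
f 56 44 27
f 57 44 56
f 28 43 48
f 43 22 45
f 48 45 29
f 43 45 48
f 24 50 36
f 50 30 51
f 36 51 25
f 50 51 36
f 24 36 34
f 36 25 35
f 34 35 23
f 36 35 34
f 24 34 41
f 34 23 40
f 41 40 27
f 34 40 41
f 24 41 46
f 41 27 47
f 46 47 29
f 41 47 46
f 24 46 50
f 46 29 53
f 50 53 30
f 46 53 50
f 25 51 39
f 51 30 52
f 39 52 26
f 51 52 39
f 23 35 59
f 35 25 60
f 59 60 32
f 35 60 59
f 27 40 56
f 40 23 55
f 56 55 31
f 40 55 56
f 29 47 48
f 47 27 44
f 48 44 28
f 47 44 48
f 30 53 49
f 53 29 45
f 49 45 22
f 53 45 49
f 64 63 66
f 64 66 65
f 66 63 67
f 66 67 65
f 67 63 68
f 67 68 65
f 68 63 69
f 68 69 65
f 69 63 70
f 69 70 65
f 70 63 71
f 70 71 65
f 71 63 72
f 71 72 65
f 72 63 73
f 72 73 65
f 73 63 74
f 73 74 65
f 74 63 75
f 74 75 65
f 75 63 76
f 75 76 65
f 76 63 77
f 76 77 65
f 77 63 64
f 77 64 65
f 79 78 82
f 79 82 80
f 80 82 83
f 80 83 81
f 82 78 84
f 82 84 83
f 83 84 85
f 83 85 81
f 84 78 86
f 84 86 85
f 85 86 87
f 85 87 81
f 86 78 88
f 86 88 87
f 87 88 89
f 87 89 81
f 88 78 90
f 88 90 89
f 89 90 91
f 89 91 81
f 90 78 92
f 90 92 91
f 91 92 93
f 91 93 81
f 92 78 94
f 92 94 93
f 93 94 95
f 93 95 81
f 94 78 96
f 94 96 95
f 95 96 97
f 95 97 81
f 96 78 98
f 96 98 97
f 97 98 99
f 97 99 81
f 98 78 79
f 98 79 99
f 99 79 80
f 99 80 81



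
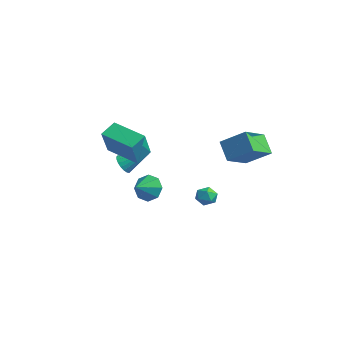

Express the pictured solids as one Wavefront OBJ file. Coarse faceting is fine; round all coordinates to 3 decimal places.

v -3.701 -1.379 -0.926
v -3.162 -1.416 -1.372
v -2.879 -0.201 -0.034
v -3.342 -1.195 -1.499
v -3.593 -1.01 -1.511
v -3.865 -0.899 -1.408
v -4.104 -0.882 -1.21
v -4.264 -0.964 -0.955
v -4.312 -1.128 -0.695
v -4.239 -1.341 -0.48
v -4.059 -1.562 -0.354
v -3.808 -1.747 -0.341
v -3.536 -1.859 -0.444
v -3.297 -1.875 -0.642
v -3.137 -1.793 -0.897
v -3.089 -1.629 -1.158
v -3.219 3.398 -4.32
v -2.567 3.684 -4.254
v -3.053 2.796 -3.346
v -2.401 3.082 -3.28
v -2.981 3.49 -3.191
v -3.084 3.862 -3.793
v -2.536 2.618 -3.807
v -2.639 2.99 -4.409
v -2.145 3.202 -3.937
v -2.42 3.741 -3.557
v -3.2 2.739 -4.043
v -3.475 3.278 -3.663
v -0.637 -3.94 2.613
v -0.928 -3.074 3.226
v -1.651 -3.164 1.035
v -1.942 -2.298 1.648
v 1.062 -2.942 2.012
v 0.771 -2.076 2.625
v 0.048 -2.166 0.434
v -0.243 -1.3 1.047
v 0.077 2.609 1.33
v 1.205 3.576 2.273
v -0.685 4.13 0.682
v 0.444 5.097 1.625
v 0.996 2.603 0.235
v 2.125 3.57 1.178
v 0.235 4.124 -0.413
v 1.363 5.091 0.53
v -2.493 -0.445 -2.483
v -2.174 0.024 -1.721
v -1.987 -1.415 -2.097
v -2.829 -0.273 -1.611
v -3.286 -0.671 -2.012
v -3.279 -0.937 -2.689
v -2.811 -0.914 -3.245
v -2.157 -0.617 -3.355
v -1.699 -0.219 -2.954
v -1.707 0.047 -2.277
f 2 1 4
f 2 4 3
f 4 1 5
f 4 5 3
f 5 1 6
f 5 6 3
f 6 1 7
f 6 7 3
f 7 1 8
f 7 8 3
f 8 1 9
f 8 9 3
f 9 1 10
f 9 10 3
f 10 1 11
f 10 11 3
f 11 1 12
f 11 12 3
f 12 1 13
f 12 13 3
f 13 1 14
f 13 14 3
f 14 1 15
f 14 15 3
f 15 1 16
f 15 16 3
f 16 1 2
f 16 2 3
f 17 28 22
f 17 22 18
f 17 18 24
f 17 24 27
f 17 27 28
f 18 22 26
f 22 28 21
f 28 27 19
f 27 24 23
f 24 18 25
f 20 26 21
f 20 21 19
f 20 19 23
f 20 23 25
f 20 25 26
f 21 26 22
f 19 21 28
f 23 19 27
f 25 23 24
f 26 25 18
f 30 32 29
f 33 30 29
f 29 32 31
f 31 33 29
f 30 36 32
f 34 30 33
f 34 36 30
f 32 36 31
f 35 33 31
f 31 36 35
f 35 34 33
f 36 34 35
f 38 40 37
f 41 38 37
f 37 40 39
f 39 41 37
f 38 44 40
f 42 38 41
f 42 44 38
f 40 44 39
f 43 41 39
f 39 44 43
f 43 42 41
f 44 42 43
f 46 45 48
f 46 48 47
f 48 45 49
f 48 49 47
f 49 45 50
f 49 50 47
f 50 45 51
f 50 51 47
f 51 45 52
f 51 52 47
f 52 45 53
f 52 53 47
f 53 45 54
f 53 54 47
f 54 45 46
f 54 46 47



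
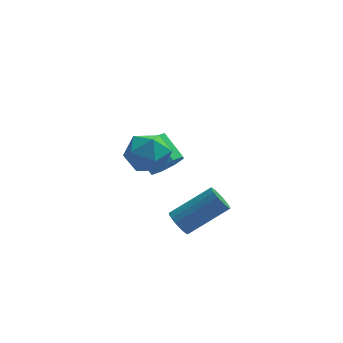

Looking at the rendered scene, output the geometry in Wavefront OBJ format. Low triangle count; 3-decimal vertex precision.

v 2.091 -0.359 -0.573
v 2.648 -1.244 -0.894
v 0.632 -0.996 -1.346
v 1.189 -1.881 -1.667
v 0.97 -1.728 -0.607
v 1.871 -1.334 -0.129
v 1.409 -0.906 -2.111
v 2.31 -0.512 -1.633
v 2.226 -1.582 -1.845
v 1.955 -2.09 -0.915
v 1.325 -0.15 -1.325
v 1.054 -0.658 -0.395
v 2.43 0.96 -3.44
v 3.127 1.472 -3.344
v 2.346 2.372 -2.483
v 1.65 1.86 -2.58
v 2.753 1.647 -3.866
v 1.972 2.547 -3.006
v 2.19 1.419 -4.139
v 1.409 2.319 -3.279
v 1.768 0.922 -4.002
v 0.987 1.823 -3.142
v 1.734 0.448 -3.537
v 0.953 1.348 -2.676
v 2.108 0.273 -3.014
v 1.327 1.173 -2.154
v 2.671 0.501 -2.741
v 1.89 1.401 -1.881
v 3.093 0.997 -2.878
v 2.312 1.898 -2.018
v 2.895 -3.758 -3.481
v 3.168 -3.498 -3.998
v 4.858 -2.961 -2.837
v 4.585 -3.222 -2.319
v 3.022 -3.28 -3.887
v 4.712 -2.743 -2.725
v 2.851 -3.157 -3.695
v 4.541 -2.62 -2.534
v 2.689 -3.153 -3.461
v 4.379 -2.616 -2.299
v 2.567 -3.269 -3.231
v 4.258 -2.732 -2.069
v 2.511 -3.482 -3.05
v 4.201 -2.945 -1.889
v 2.53 -3.749 -2.955
v 4.221 -3.212 -1.793
v 2.622 -4.019 -2.963
v 4.312 -3.482 -1.802
v 2.768 -4.237 -3.075
v 4.458 -3.7 -1.913
v 2.939 -4.36 -3.266
v 4.629 -3.823 -2.105
v 3.101 -4.364 -3.501
v 4.791 -3.827 -2.339
v 3.222 -4.248 -3.731
v 4.913 -3.711 -2.569
v 3.279 -4.035 -3.911
v 4.969 -3.498 -2.75
v 3.259 -3.768 -4.007
v 4.95 -3.231 -2.845
f 1 12 6
f 1 6 2
f 1 2 8
f 1 8 11
f 1 11 12
f 2 6 10
f 6 12 5
f 12 11 3
f 11 8 7
f 8 2 9
f 4 10 5
f 4 5 3
f 4 3 7
f 4 7 9
f 4 9 10
f 5 10 6
f 3 5 12
f 7 3 11
f 9 7 8
f 10 9 2
f 14 13 17
f 14 17 15
f 15 17 18
f 15 18 16
f 17 13 19
f 17 19 18
f 18 19 20
f 18 20 16
f 19 13 21
f 19 21 20
f 20 21 22
f 20 22 16
f 21 13 23
f 21 23 22
f 22 23 24
f 22 24 16
f 23 13 25
f 23 25 24
f 24 25 26
f 24 26 16
f 25 13 27
f 25 27 26
f 26 27 28
f 26 28 16
f 27 13 29
f 27 29 28
f 28 29 30
f 28 30 16
f 29 13 14
f 29 14 30
f 30 14 15
f 30 15 16
f 32 31 35
f 32 35 33
f 33 35 36
f 33 36 34
f 35 31 37
f 35 37 36
f 36 37 38
f 36 38 34
f 37 31 39
f 37 39 38
f 38 39 40
f 38 40 34
f 39 31 41
f 39 41 40
f 40 41 42
f 40 42 34
f 41 31 43
f 41 43 42
f 42 43 44
f 42 44 34
f 43 31 45
f 43 45 44
f 44 45 46
f 44 46 34
f 45 31 47
f 45 47 46
f 46 47 48
f 46 48 34
f 47 31 49
f 47 49 48
f 48 49 50
f 48 50 34
f 49 31 51
f 49 51 50
f 50 51 52
f 50 52 34
f 51 31 53
f 51 53 52
f 52 53 54
f 52 54 34
f 53 31 55
f 53 55 54
f 54 55 56
f 54 56 34
f 55 31 57
f 55 57 56
f 56 57 58
f 56 58 34
f 57 31 59
f 57 59 58
f 58 59 60
f 58 60 34
f 59 31 32
f 59 32 60
f 60 32 33
f 60 33 34



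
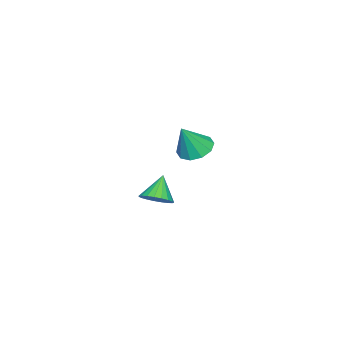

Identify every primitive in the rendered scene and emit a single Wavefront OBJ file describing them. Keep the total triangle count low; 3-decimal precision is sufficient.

v -0.831 0.376 -3.589
v -0.303 0.966 -3.083
v -1.869 0.244 -2.351
v -0.549 1.211 -3.263
v -0.843 1.311 -3.5
v -1.136 1.25 -3.751
v -1.376 1.037 -3.975
v -1.522 0.71 -4.132
v -1.548 0.325 -4.195
v -1.45 -0.051 -4.153
v -1.246 -0.353 -4.014
v -0.969 -0.53 -3.801
v -0.669 -0.549 -3.551
v -0.397 -0.409 -3.308
v -0.2 -0.134 -3.113
v -0.112 0.23 -3.001
v -0.149 0.619 -2.99
v 2.001 3.998 2.526
v 2.669 4.693 2.349
v 2.799 3.642 4.134
v 2.203 4.951 2.637
v 1.66 4.845 2.883
v 1.247 4.415 2.993
v 1.122 3.827 2.924
v 1.333 3.304 2.703
v 1.799 3.046 2.415
v 2.342 3.152 2.169
v 2.755 3.581 2.059
v 2.88 4.17 2.128
f 2 1 4
f 2 4 3
f 4 1 5
f 4 5 3
f 5 1 6
f 5 6 3
f 6 1 7
f 6 7 3
f 7 1 8
f 7 8 3
f 8 1 9
f 8 9 3
f 9 1 10
f 9 10 3
f 10 1 11
f 10 11 3
f 11 1 12
f 11 12 3
f 12 1 13
f 12 13 3
f 13 1 14
f 13 14 3
f 14 1 15
f 14 15 3
f 15 1 16
f 15 16 3
f 16 1 17
f 16 17 3
f 17 1 2
f 17 2 3
f 19 18 21
f 19 21 20
f 21 18 22
f 21 22 20
f 22 18 23
f 22 23 20
f 23 18 24
f 23 24 20
f 24 18 25
f 24 25 20
f 25 18 26
f 25 26 20
f 26 18 27
f 26 27 20
f 27 18 28
f 27 28 20
f 28 18 29
f 28 29 20
f 29 18 19
f 29 19 20



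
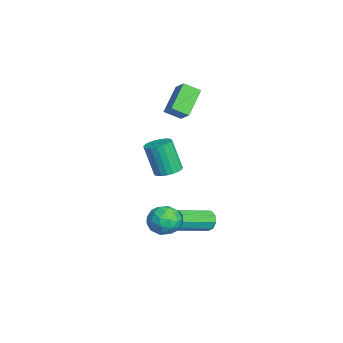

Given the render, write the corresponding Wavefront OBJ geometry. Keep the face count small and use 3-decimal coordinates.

v 2.68 1.44 -2.015
v 3.23 2.162 -2.241
v 3.77 0.478 -2.439
v 4.32 1.2 -2.665
v 4.117 1.029 -1.768
v 3.443 1.624 -1.506
v 3.557 1.016 -3.174
v 2.883 1.611 -2.912
v 3.772 1.9 -2.958
v 4.118 1.909 -2.088
v 2.882 0.731 -2.592
v 3.228 0.74 -1.722
v 2.86 1.886 -2.091
v 4.14 0.754 -2.589
v 4.021 0.654 -2.062
v 4.344 1.079 -2.195
v 2.985 1.569 -1.658
v 3.308 1.994 -1.791
v 3.829 1.328 -1.513
v 3.692 0.646 -2.889
v 4.015 1.071 -3.022
v 2.656 1.561 -2.485
v 2.979 1.986 -2.618
v 3.171 1.312 -3.167
v 3.501 2.156 -2.645
v 4.142 1.591 -2.894
v 3.693 1.482 -3.194
v 3.297 1.832 -3.039
v 3.705 2.161 -2.134
v 4.345 1.596 -2.383
v 4.226 1.495 -1.856
v 3.83 1.845 -1.702
v 4.023 2.007 -2.555
v 2.655 1.044 -2.297
v 3.295 0.479 -2.546
v 3.17 0.795 -2.978
v 2.774 1.145 -2.824
v 2.858 1.049 -1.786
v 3.499 0.484 -2.035
v 3.703 0.808 -1.641
v 3.307 1.158 -1.486
v 2.977 0.633 -2.125
v 4.139 1.465 1.529
v 4.547 0.887 1.465
v 4.15 0.418 3.167
v 3.741 0.995 3.231
v 4.739 1.088 1.565
v 4.342 0.619 3.267
v 4.828 1.353 1.659
v 4.431 0.884 3.361
v 4.797 1.638 1.73
v 4.4 1.169 3.433
v 4.652 1.893 1.767
v 4.255 1.424 3.469
v 4.419 2.074 1.762
v 4.022 1.605 3.464
v 4.137 2.149 1.717
v 3.74 1.68 3.42
v 3.855 2.106 1.64
v 3.458 1.637 3.342
v 3.623 1.952 1.543
v 3.226 1.483 3.245
v 3.479 1.714 1.444
v 3.082 1.245 3.146
v 3.45 1.433 1.359
v 3.053 0.963 3.062
v 3.539 1.157 1.304
v 3.142 0.688 3.007
v 3.733 0.934 1.288
v 3.336 0.465 2.99
v 3.996 0.803 1.313
v 3.599 0.334 3.016
v 4.284 0.787 1.376
v 3.887 0.318 3.078
v 1.442 3.736 -3.82
v 1.784 3.69 -4.359
v 2.621 1.958 -3.679
v 2.278 2.004 -3.14
v 2.008 3.916 -4.058
v 2.845 2.184 -3.378
v 1.966 4.058 -3.645
v 2.803 2.326 -2.966
v 1.679 4.049 -3.315
v 2.516 2.317 -2.635
v 1.281 3.894 -3.221
v 2.118 2.162 -2.541
v 0.958 3.664 -3.407
v 1.795 1.933 -2.727
v 0.861 3.469 -3.786
v 1.698 1.737 -3.106
v 1.036 3.398 -4.182
v 1.873 1.666 -3.502
v 1.401 3.485 -4.407
v 2.237 1.754 -3.728
v -3.301 3.482 2.754
v -3.368 2.606 3.272
v -2.524 3.804 3.398
v -2.591 2.928 3.916
v -2.069 2.732 1.644
v -2.136 1.856 2.162
v -1.292 3.054 2.288
v -1.359 2.178 2.806
f 1 38 17
f 38 12 41
f 17 41 6
f 38 41 17
f 1 17 13
f 17 6 18
f 13 18 2
f 17 18 13
f 1 13 22
f 13 2 23
f 22 23 8
f 13 23 22
f 1 22 34
f 22 8 37
f 34 37 11
f 22 37 34
f 1 34 38
f 34 11 42
f 38 42 12
f 34 42 38
f 2 18 29
f 18 6 32
f 29 32 10
f 18 32 29
f 6 41 19
f 41 12 40
f 19 40 5
f 41 40 19
f 12 42 39
f 42 11 35
f 39 35 3
f 42 35 39
f 11 37 36
f 37 8 24
f 36 24 7
f 37 24 36
f 8 23 28
f 23 2 25
f 28 25 9
f 23 25 28
f 4 30 16
f 30 10 31
f 16 31 5
f 30 31 16
f 4 16 14
f 16 5 15
f 14 15 3
f 16 15 14
f 4 14 21
f 14 3 20
f 21 20 7
f 14 20 21
f 4 21 26
f 21 7 27
f 26 27 9
f 21 27 26
f 4 26 30
f 26 9 33
f 30 33 10
f 26 33 30
f 5 31 19
f 31 10 32
f 19 32 6
f 31 32 19
f 3 15 39
f 15 5 40
f 39 40 12
f 15 40 39
f 7 20 36
f 20 3 35
f 36 35 11
f 20 35 36
f 9 27 28
f 27 7 24
f 28 24 8
f 27 24 28
f 10 33 29
f 33 9 25
f 29 25 2
f 33 25 29
f 44 43 47
f 44 47 45
f 45 47 48
f 45 48 46
f 47 43 49
f 47 49 48
f 48 49 50
f 48 50 46
f 49 43 51
f 49 51 50
f 50 51 52
f 50 52 46
f 51 43 53
f 51 53 52
f 52 53 54
f 52 54 46
f 53 43 55
f 53 55 54
f 54 55 56
f 54 56 46
f 55 43 57
f 55 57 56
f 56 57 58
f 56 58 46
f 57 43 59
f 57 59 58
f 58 59 60
f 58 60 46
f 59 43 61
f 59 61 60
f 60 61 62
f 60 62 46
f 61 43 63
f 61 63 62
f 62 63 64
f 62 64 46
f 63 43 65
f 63 65 64
f 64 65 66
f 64 66 46
f 65 43 67
f 65 67 66
f 66 67 68
f 66 68 46
f 67 43 69
f 67 69 68
f 68 69 70
f 68 70 46
f 69 43 71
f 69 71 70
f 70 71 72
f 70 72 46
f 71 43 73
f 71 73 72
f 72 73 74
f 72 74 46
f 73 43 44
f 73 44 74
f 74 44 45
f 74 45 46
f 76 75 79
f 76 79 77
f 77 79 80
f 77 80 78
f 79 75 81
f 79 81 80
f 80 81 82
f 80 82 78
f 81 75 83
f 81 83 82
f 82 83 84
f 82 84 78
f 83 75 85
f 83 85 84
f 84 85 86
f 84 86 78
f 85 75 87
f 85 87 86
f 86 87 88
f 86 88 78
f 87 75 89
f 87 89 88
f 88 89 90
f 88 90 78
f 89 75 91
f 89 91 90
f 90 91 92
f 90 92 78
f 91 75 93
f 91 93 92
f 92 93 94
f 92 94 78
f 93 75 76
f 93 76 94
f 94 76 77
f 94 77 78
f 96 98 95
f 99 96 95
f 95 98 97
f 97 99 95
f 96 102 98
f 100 96 99
f 100 102 96
f 98 102 97
f 101 99 97
f 97 102 101
f 101 100 99
f 102 100 101



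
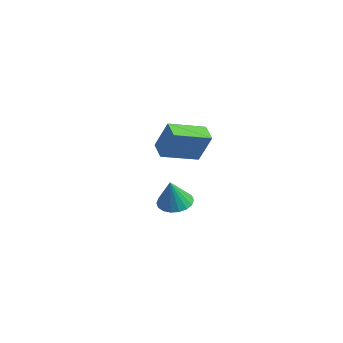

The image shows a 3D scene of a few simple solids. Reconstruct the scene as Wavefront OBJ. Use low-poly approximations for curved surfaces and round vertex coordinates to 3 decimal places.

v -3.727 -0.027 -4.264
v -3.287 0.608 -4.157
v -3.473 -0.433 -2.896
v -3.603 0.718 -4.066
v -3.944 0.679 -4.014
v -4.242 0.501 -4.012
v -4.438 0.219 -4.06
v -4.493 -0.113 -4.148
v -4.396 -0.427 -4.259
v -4.166 -0.662 -4.372
v -3.85 -0.771 -4.463
v -3.509 -0.733 -4.514
v -3.211 -0.555 -4.517
v -3.015 -0.272 -4.469
v -2.96 0.059 -4.381
v -3.057 0.373 -4.269
v -1.037 -2.638 0.873
v -0.541 -2.348 2.172
v -0.753 -1.079 0.416
v -0.257 -0.788 1.715
v -0.263 -2.852 0.625
v 0.233 -2.561 1.924
v 0.021 -1.292 0.168
v 0.517 -1.002 1.467
f 2 1 4
f 2 4 3
f 4 1 5
f 4 5 3
f 5 1 6
f 5 6 3
f 6 1 7
f 6 7 3
f 7 1 8
f 7 8 3
f 8 1 9
f 8 9 3
f 9 1 10
f 9 10 3
f 10 1 11
f 10 11 3
f 11 1 12
f 11 12 3
f 12 1 13
f 12 13 3
f 13 1 14
f 13 14 3
f 14 1 15
f 14 15 3
f 15 1 16
f 15 16 3
f 16 1 2
f 16 2 3
f 18 20 17
f 21 18 17
f 17 20 19
f 19 21 17
f 18 24 20
f 22 18 21
f 22 24 18
f 20 24 19
f 23 21 19
f 19 24 23
f 23 22 21
f 24 22 23



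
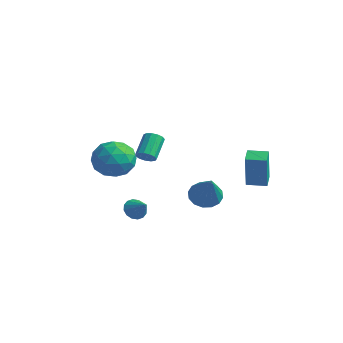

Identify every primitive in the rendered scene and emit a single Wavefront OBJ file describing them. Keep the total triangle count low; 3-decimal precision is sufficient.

v 1.444 2.672 0.863
v 1.876 2.221 2.732
v 2.184 3.329 0.851
v 2.615 2.879 2.72
v 1.965 2.081 0.6
v 2.396 1.631 2.469
v 2.704 2.739 0.588
v 3.136 2.288 2.457
v -3.216 -0.458 1.934
v -2.472 -1.202 1.453
v -4.648 -1.498 1.327
v -3.904 -2.242 0.846
v -3.981 -2.165 1.997
v -3.096 -1.522 2.373
v -4.024 -1.178 0.407
v -3.139 -0.535 0.783
v -2.971 -1.647 0.51
v -2.945 -2.256 1.492
v -4.175 -0.444 1.288
v -4.149 -1.053 2.27
v -2.718 -0.739 1.747
v -4.402 -1.961 1.033
v -4.447 -1.916 1.71
v -4.01 -2.353 1.427
v -3.085 -0.927 2.287
v -2.648 -1.364 2.005
v -3.535 -1.93 2.324
v -4.472 -1.336 0.775
v -4.035 -1.773 0.493
v -3.11 -0.347 1.353
v -2.673 -0.784 1.07
v -3.585 -0.77 0.456
v -2.574 -1.437 0.91
v -3.416 -2.049 0.553
v -3.486 -1.423 0.295
v -2.966 -1.045 0.516
v -2.559 -1.795 1.487
v -3.401 -2.407 1.13
v -3.446 -2.362 1.807
v -2.926 -1.984 2.028
v -2.852 -2.057 0.932
v -3.719 -0.293 1.65
v -4.561 -0.905 1.293
v -4.194 -0.716 0.752
v -3.674 -0.338 0.973
v -3.704 -0.651 2.227
v -4.546 -1.263 1.87
v -4.154 -1.655 2.264
v -3.634 -1.277 2.485
v -4.268 -0.643 1.848
v -0.531 -1.794 2.565
v -0.133 -1.881 2.872
v -0.632 -1.013 3.763
v -1.029 -0.926 3.455
v -0.057 -1.663 2.702
v -0.556 -0.795 3.592
v -0.132 -1.486 2.488
v -0.63 -0.618 3.378
v -0.333 -1.407 2.298
v -0.831 -0.539 3.189
v -0.597 -1.451 2.193
v -1.095 -0.583 3.084
v -0.84 -1.604 2.206
v -1.338 -0.736 3.097
v -0.985 -1.817 2.333
v -1.483 -0.949 3.224
v -0.985 -2.023 2.533
v -1.484 -1.155 3.424
v -0.842 -2.156 2.744
v -1.34 -1.288 3.634
v -0.6 -2.175 2.897
v -1.098 -1.307 3.788
v -0.335 -2.072 2.945
v -0.834 -1.204 3.836
v -0.537 -2.423 -0.593
v -0.209 -2.223 -1.066
v 0.357 -2.457 0.013
v -0.302 -1.962 -0.915
v -0.457 -1.825 -0.677
v -0.635 -1.848 -0.417
v -0.786 -2.025 -0.204
v -0.87 -2.309 -0.095
v -0.865 -2.624 -0.119
v -0.772 -2.885 -0.27
v -0.616 -3.022 -0.508
v -0.439 -2.999 -0.768
v -0.288 -2.822 -0.982
v -0.204 -2.538 -1.091
v 0.407 0.97 -0.268
v 0.775 0.483 -0.83
v 1.753 0.19 1.288
v 0.997 0.851 -0.839
v 1.061 1.25 -0.694
v 0.95 1.574 -0.435
v 0.693 1.737 -0.131
v 0.359 1.693 0.136
v 0.038 1.456 0.295
v -0.184 1.089 0.303
v -0.248 0.689 0.159
v -0.137 0.365 -0.1
v 0.12 0.203 -0.404
v 0.454 0.246 -0.671
f 2 4 1
f 5 2 1
f 1 4 3
f 3 5 1
f 2 8 4
f 6 2 5
f 6 8 2
f 4 8 3
f 7 5 3
f 3 8 7
f 7 6 5
f 8 6 7
f 9 46 25
f 46 20 49
f 25 49 14
f 46 49 25
f 9 25 21
f 25 14 26
f 21 26 10
f 25 26 21
f 9 21 30
f 21 10 31
f 30 31 16
f 21 31 30
f 9 30 42
f 30 16 45
f 42 45 19
f 30 45 42
f 9 42 46
f 42 19 50
f 46 50 20
f 42 50 46
f 10 26 37
f 26 14 40
f 37 40 18
f 26 40 37
f 14 49 27
f 49 20 48
f 27 48 13
f 49 48 27
f 20 50 47
f 50 19 43
f 47 43 11
f 50 43 47
f 19 45 44
f 45 16 32
f 44 32 15
f 45 32 44
f 16 31 36
f 31 10 33
f 36 33 17
f 31 33 36
f 12 38 24
f 38 18 39
f 24 39 13
f 38 39 24
f 12 24 22
f 24 13 23
f 22 23 11
f 24 23 22
f 12 22 29
f 22 11 28
f 29 28 15
f 22 28 29
f 12 29 34
f 29 15 35
f 34 35 17
f 29 35 34
f 12 34 38
f 34 17 41
f 38 41 18
f 34 41 38
f 13 39 27
f 39 18 40
f 27 40 14
f 39 40 27
f 11 23 47
f 23 13 48
f 47 48 20
f 23 48 47
f 15 28 44
f 28 11 43
f 44 43 19
f 28 43 44
f 17 35 36
f 35 15 32
f 36 32 16
f 35 32 36
f 18 41 37
f 41 17 33
f 37 33 10
f 41 33 37
f 52 51 55
f 52 55 53
f 53 55 56
f 53 56 54
f 55 51 57
f 55 57 56
f 56 57 58
f 56 58 54
f 57 51 59
f 57 59 58
f 58 59 60
f 58 60 54
f 59 51 61
f 59 61 60
f 60 61 62
f 60 62 54
f 61 51 63
f 61 63 62
f 62 63 64
f 62 64 54
f 63 51 65
f 63 65 64
f 64 65 66
f 64 66 54
f 65 51 67
f 65 67 66
f 66 67 68
f 66 68 54
f 67 51 69
f 67 69 68
f 68 69 70
f 68 70 54
f 69 51 71
f 69 71 70
f 70 71 72
f 70 72 54
f 71 51 73
f 71 73 72
f 72 73 74
f 72 74 54
f 73 51 52
f 73 52 74
f 74 52 53
f 74 53 54
f 76 75 78
f 76 78 77
f 78 75 79
f 78 79 77
f 79 75 80
f 79 80 77
f 80 75 81
f 80 81 77
f 81 75 82
f 81 82 77
f 82 75 83
f 82 83 77
f 83 75 84
f 83 84 77
f 84 75 85
f 84 85 77
f 85 75 86
f 85 86 77
f 86 75 87
f 86 87 77
f 87 75 88
f 87 88 77
f 88 75 76
f 88 76 77
f 90 89 92
f 90 92 91
f 92 89 93
f 92 93 91
f 93 89 94
f 93 94 91
f 94 89 95
f 94 95 91
f 95 89 96
f 95 96 91
f 96 89 97
f 96 97 91
f 97 89 98
f 97 98 91
f 98 89 99
f 98 99 91
f 99 89 100
f 99 100 91
f 100 89 101
f 100 101 91
f 101 89 102
f 101 102 91
f 102 89 90
f 102 90 91

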